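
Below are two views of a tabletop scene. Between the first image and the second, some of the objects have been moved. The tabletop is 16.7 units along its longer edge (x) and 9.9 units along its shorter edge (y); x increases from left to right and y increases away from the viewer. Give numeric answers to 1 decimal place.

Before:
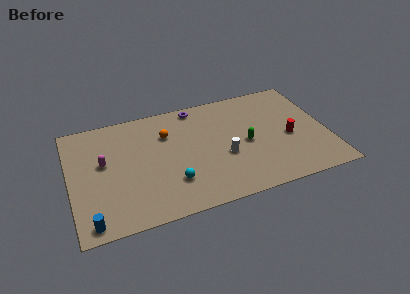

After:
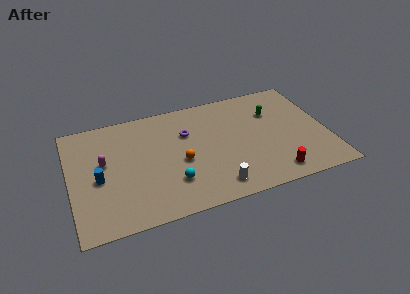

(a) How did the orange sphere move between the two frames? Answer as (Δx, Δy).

(0.7, -2.7)

The orange sphere started near (6.4, 7.0) and ended near (7.1, 4.3).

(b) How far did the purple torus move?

2.3

The purple torus was near (8.5, 8.9) before and (7.7, 6.7) after, so it travelled √(0.8² + 2.2²) ≈ 2.3 units.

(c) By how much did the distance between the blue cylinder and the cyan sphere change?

-0.7

The distance was about 5.6 in the first image and 4.9 in the second, so they moved 0.7 units closer together.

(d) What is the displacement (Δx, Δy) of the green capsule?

(2.0, 2.3)

The green capsule started near (11.4, 4.6) and ended near (13.4, 6.9).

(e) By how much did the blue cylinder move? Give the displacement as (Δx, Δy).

(0.7, 3.4)

The blue cylinder started near (1.1, 1.0) and ended near (1.8, 4.4).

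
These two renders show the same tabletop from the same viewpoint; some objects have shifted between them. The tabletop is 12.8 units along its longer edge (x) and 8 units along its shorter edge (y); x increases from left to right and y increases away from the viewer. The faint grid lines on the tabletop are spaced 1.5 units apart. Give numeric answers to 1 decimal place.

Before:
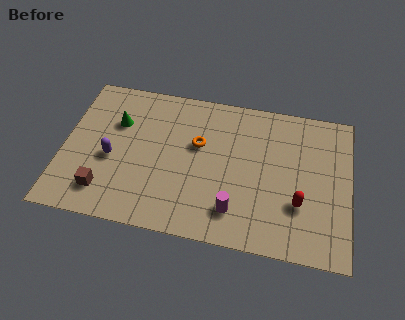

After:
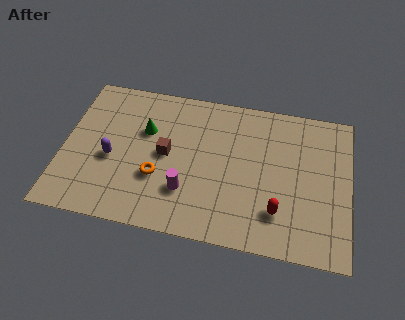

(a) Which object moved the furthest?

the brown cube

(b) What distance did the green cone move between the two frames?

1.3

The green cone was near (2.3, 5.4) before and (3.6, 5.2) after, so it travelled √(1.3² + 0.2²) ≈ 1.3 units.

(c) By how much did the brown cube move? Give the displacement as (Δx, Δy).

(2.6, 2.5)

From the two frames, the brown cube sits at roughly (2.0, 1.6) before and (4.6, 4.1) after.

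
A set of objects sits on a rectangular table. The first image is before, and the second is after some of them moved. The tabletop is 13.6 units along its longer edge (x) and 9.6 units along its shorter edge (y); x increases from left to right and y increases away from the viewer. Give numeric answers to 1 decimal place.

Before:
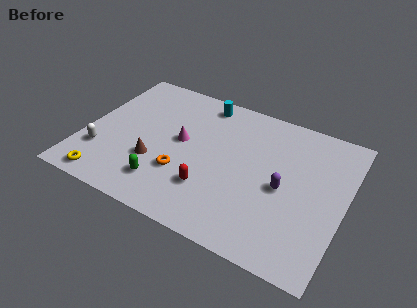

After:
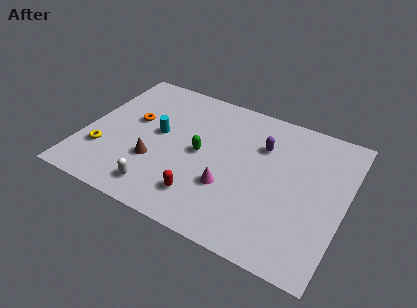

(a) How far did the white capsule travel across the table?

3.5

The white capsule was near (1.1, 2.7) before and (4.4, 1.5) after, so it travelled √(3.3² + 1.2²) ≈ 3.5 units.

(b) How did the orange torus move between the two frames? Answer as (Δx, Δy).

(-3.0, 2.5)

The orange torus started near (5.4, 3.1) and ended near (2.4, 5.6).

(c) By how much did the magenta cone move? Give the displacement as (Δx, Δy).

(2.8, -2.0)

From the two frames, the magenta cone sits at roughly (5.0, 5.2) before and (7.8, 3.2) after.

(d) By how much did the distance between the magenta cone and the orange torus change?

+3.8

They were about 2.1 units apart before and 5.9 after — 3.8 units further apart.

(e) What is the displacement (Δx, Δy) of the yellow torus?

(-0.5, 1.8)

The yellow torus started near (1.7, 1.0) and ended near (1.2, 2.8).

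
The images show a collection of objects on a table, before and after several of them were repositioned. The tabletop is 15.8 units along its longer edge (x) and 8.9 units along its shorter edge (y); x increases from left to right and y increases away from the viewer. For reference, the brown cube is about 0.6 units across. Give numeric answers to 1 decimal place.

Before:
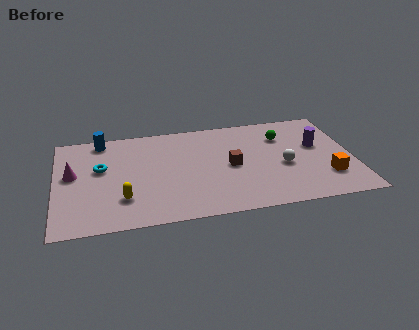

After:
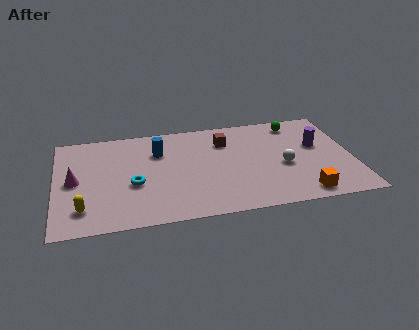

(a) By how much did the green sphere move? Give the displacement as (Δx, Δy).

(0.8, 1.1)

From the two frames, the green sphere sits at roughly (12.2, 6.5) before and (13.0, 7.6) after.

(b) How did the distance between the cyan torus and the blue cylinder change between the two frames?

+0.4

The distance was about 2.6 in the first image and 3.0 in the second, so they moved 0.4 units further apart.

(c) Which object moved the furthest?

the blue cylinder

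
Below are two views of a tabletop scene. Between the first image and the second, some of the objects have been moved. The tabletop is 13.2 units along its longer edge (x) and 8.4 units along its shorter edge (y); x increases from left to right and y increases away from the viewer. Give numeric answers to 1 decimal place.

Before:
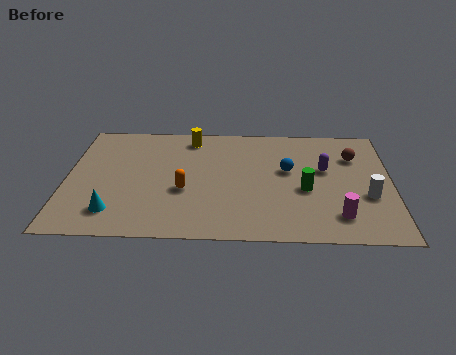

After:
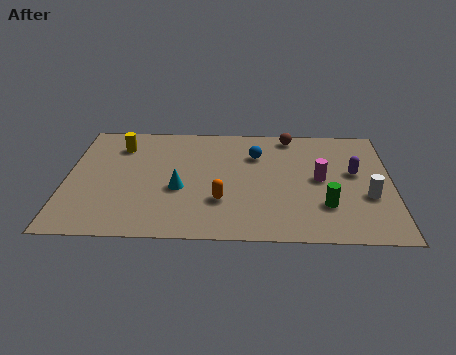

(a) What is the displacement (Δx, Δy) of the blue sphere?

(-1.3, 1.1)

The blue sphere was at about (9.0, 4.9) and moved to about (7.7, 6.0).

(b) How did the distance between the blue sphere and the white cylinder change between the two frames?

+1.7

The distance was about 3.7 in the first image and 5.4 in the second, so they moved 1.7 units further apart.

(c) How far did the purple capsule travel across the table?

1.2

The purple capsule was near (10.5, 5.0) before and (11.7, 4.8) after, so it travelled √(1.2² + 0.2²) ≈ 1.2 units.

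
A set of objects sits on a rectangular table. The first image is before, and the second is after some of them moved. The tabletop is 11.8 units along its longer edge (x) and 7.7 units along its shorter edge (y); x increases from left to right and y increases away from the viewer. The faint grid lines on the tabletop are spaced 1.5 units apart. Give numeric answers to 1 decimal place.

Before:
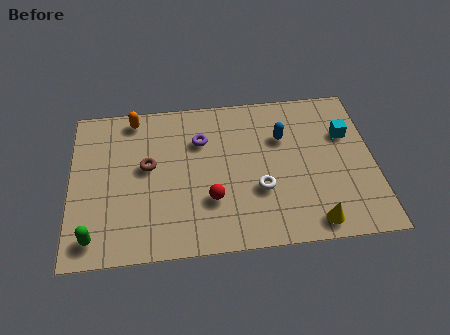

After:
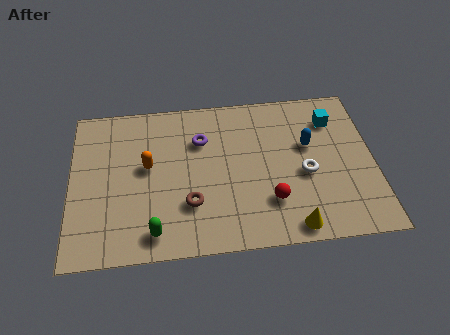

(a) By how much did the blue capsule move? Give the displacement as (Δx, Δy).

(1.0, -0.5)

The blue capsule started near (8.3, 5.2) and ended near (9.3, 4.7).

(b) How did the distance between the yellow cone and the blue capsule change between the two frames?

-0.4

The distance was about 4.4 in the first image and 4.0 in the second, so they moved 0.4 units closer together.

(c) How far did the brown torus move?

2.6

The brown torus was near (3.0, 4.3) before and (4.6, 2.3) after, so it travelled √(1.6² + 2.0²) ≈ 2.6 units.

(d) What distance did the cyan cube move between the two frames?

0.9

The cyan cube was near (10.8, 5.1) before and (10.3, 5.9) after, so it travelled √(0.5² + 0.8²) ≈ 0.9 units.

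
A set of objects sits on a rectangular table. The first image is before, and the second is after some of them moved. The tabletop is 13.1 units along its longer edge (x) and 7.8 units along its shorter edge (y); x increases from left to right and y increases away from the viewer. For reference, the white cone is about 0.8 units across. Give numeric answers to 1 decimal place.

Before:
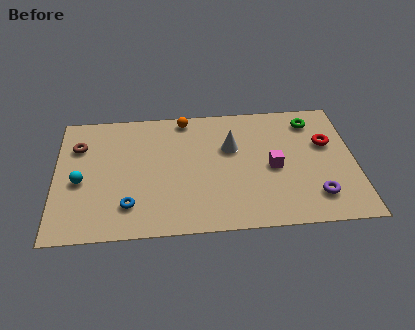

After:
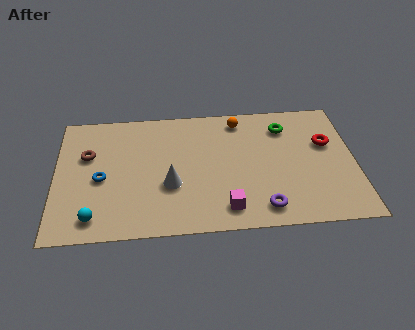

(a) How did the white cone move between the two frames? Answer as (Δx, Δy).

(-2.7, -2.1)

The white cone was at about (7.7, 5.0) and moved to about (5.0, 2.9).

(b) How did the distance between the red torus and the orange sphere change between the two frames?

-2.3

They were about 6.5 units apart before and 4.2 after — 2.3 units closer together.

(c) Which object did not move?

the red torus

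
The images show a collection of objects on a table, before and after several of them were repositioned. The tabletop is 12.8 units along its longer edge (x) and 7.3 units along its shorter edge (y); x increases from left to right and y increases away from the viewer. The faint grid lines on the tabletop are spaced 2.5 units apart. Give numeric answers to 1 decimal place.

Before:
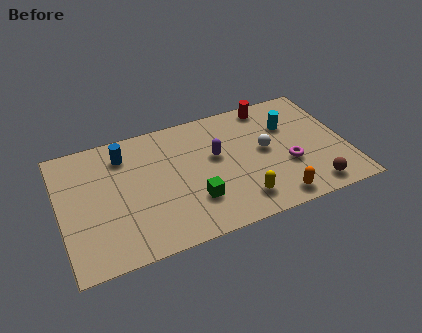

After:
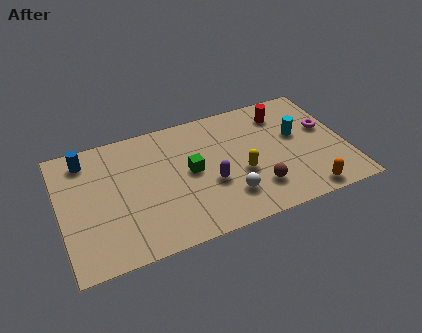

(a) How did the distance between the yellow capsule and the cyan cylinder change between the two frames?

-1.4

Before: roughly 4.4 units apart; after: 3.0. That's 1.4 units closer together.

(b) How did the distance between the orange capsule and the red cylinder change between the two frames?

-0.6

The distance was about 5.6 in the first image and 5.0 in the second, so they moved 0.6 units closer together.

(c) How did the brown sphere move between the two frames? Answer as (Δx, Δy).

(-2.4, 0.8)

From the two frames, the brown sphere sits at roughly (11.0, 1.0) before and (8.6, 1.8) after.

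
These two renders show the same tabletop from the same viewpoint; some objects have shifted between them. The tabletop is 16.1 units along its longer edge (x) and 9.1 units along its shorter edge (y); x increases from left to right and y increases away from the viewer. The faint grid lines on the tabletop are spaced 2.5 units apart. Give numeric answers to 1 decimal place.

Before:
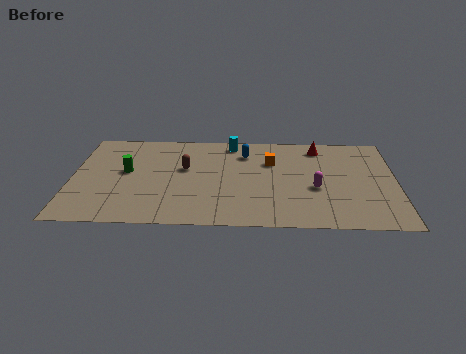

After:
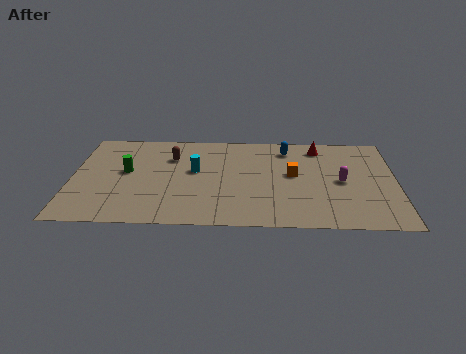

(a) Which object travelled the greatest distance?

the cyan cylinder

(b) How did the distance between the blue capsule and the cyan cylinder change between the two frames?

+3.9

The distance was about 1.2 in the first image and 5.1 in the second, so they moved 3.9 units further apart.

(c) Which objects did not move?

the green cylinder and the red cone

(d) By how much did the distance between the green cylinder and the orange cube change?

+1.0

Before: roughly 7.3 units apart; after: 8.3. That's 1.0 units further apart.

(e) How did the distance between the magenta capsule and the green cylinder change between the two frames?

+1.2

They were about 9.5 units apart before and 10.7 after — 1.2 units further apart.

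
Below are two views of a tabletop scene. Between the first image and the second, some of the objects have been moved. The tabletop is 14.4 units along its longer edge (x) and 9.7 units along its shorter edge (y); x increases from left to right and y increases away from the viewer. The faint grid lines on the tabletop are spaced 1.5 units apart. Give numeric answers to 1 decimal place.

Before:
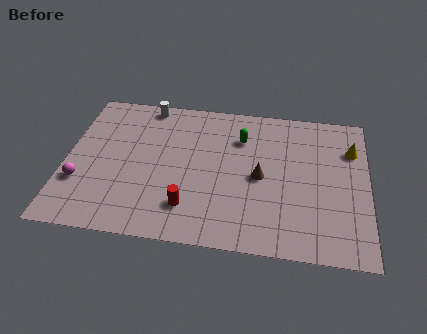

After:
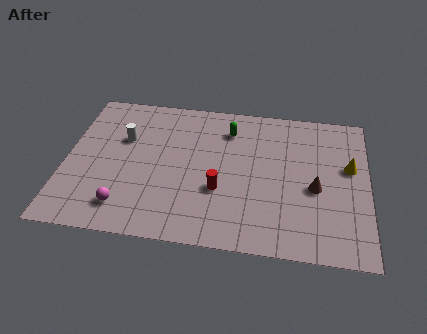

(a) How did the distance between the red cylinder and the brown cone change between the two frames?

+0.5

The distance was about 4.1 in the first image and 4.6 in the second, so they moved 0.5 units further apart.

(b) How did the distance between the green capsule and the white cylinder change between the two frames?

+0.3

They were about 4.9 units apart before and 5.2 after — 0.3 units further apart.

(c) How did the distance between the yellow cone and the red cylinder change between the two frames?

-2.5

Before: roughly 9.0 units apart; after: 6.5. That's 2.5 units closer together.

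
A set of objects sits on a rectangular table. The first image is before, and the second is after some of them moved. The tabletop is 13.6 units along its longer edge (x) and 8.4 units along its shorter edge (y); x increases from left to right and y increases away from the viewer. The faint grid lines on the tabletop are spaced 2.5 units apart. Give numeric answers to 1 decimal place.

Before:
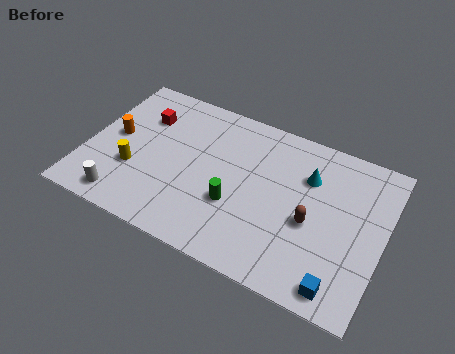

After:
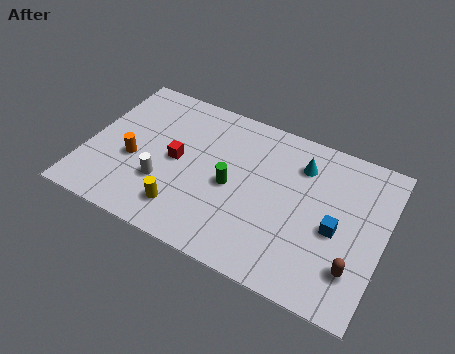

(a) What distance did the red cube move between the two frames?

2.5

The red cube was near (2.3, 6.0) before and (4.1, 4.2) after, so it travelled √(1.8² + 1.8²) ≈ 2.5 units.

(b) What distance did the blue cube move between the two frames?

2.7

The blue cube moved from about (12.0, 1.0) to (11.5, 3.7), a distance of √(0.5² + 2.7²) ≈ 2.7.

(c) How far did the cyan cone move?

0.6

From (10.0, 5.9) to (9.6, 6.4), the cyan cone covered √(0.4² + 0.5²) ≈ 0.6 units.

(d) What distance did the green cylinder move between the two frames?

0.9

The green cylinder moved from about (7.0, 3.0) to (6.7, 3.9), a distance of √(0.3² + 0.9²) ≈ 0.9.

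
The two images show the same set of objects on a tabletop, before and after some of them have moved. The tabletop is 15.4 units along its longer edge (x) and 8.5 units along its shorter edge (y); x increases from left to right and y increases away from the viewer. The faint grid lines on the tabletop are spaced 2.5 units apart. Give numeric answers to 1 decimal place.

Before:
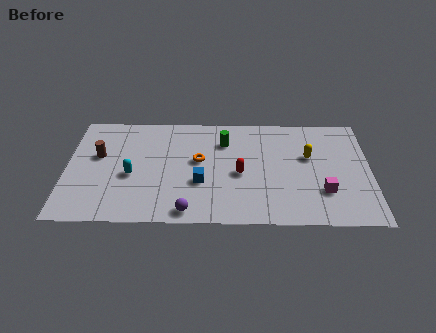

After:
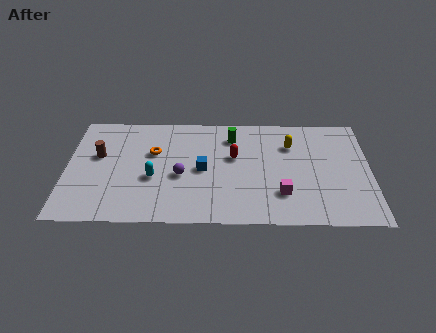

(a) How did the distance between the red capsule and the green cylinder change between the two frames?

-1.0

The distance was about 2.6 in the first image and 1.6 in the second, so they moved 1.0 units closer together.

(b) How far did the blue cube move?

1.0

The blue cube was near (6.8, 3.1) before and (6.9, 4.1) after, so it travelled √(0.1² + 1.0²) ≈ 1.0 units.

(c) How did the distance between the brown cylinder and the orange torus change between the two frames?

-2.3

The distance was about 5.1 in the first image and 2.8 in the second, so they moved 2.3 units closer together.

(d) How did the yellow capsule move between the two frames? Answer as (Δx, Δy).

(-0.9, 0.9)

The yellow capsule started near (12.3, 5.2) and ended near (11.4, 6.1).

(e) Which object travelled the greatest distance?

the purple sphere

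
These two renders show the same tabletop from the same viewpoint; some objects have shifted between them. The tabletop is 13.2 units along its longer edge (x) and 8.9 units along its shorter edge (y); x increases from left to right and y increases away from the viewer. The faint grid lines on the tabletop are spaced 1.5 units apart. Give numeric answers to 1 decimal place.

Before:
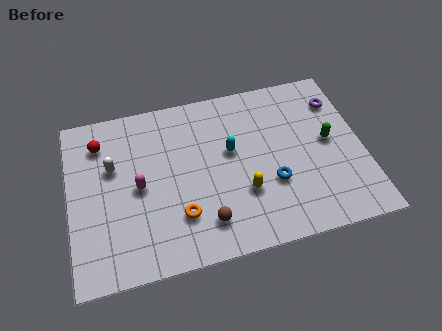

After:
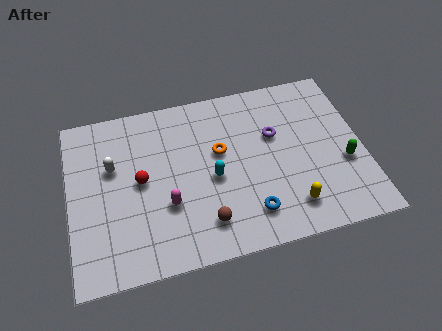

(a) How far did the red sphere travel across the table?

2.9

The red sphere moved from about (1.5, 7.0) to (3.2, 4.6), a distance of √(1.7² + 2.4²) ≈ 2.9.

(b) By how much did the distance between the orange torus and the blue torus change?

-0.6

The distance was about 4.3 in the first image and 3.7 in the second, so they moved 0.6 units closer together.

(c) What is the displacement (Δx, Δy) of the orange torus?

(2.0, 2.9)

The orange torus started near (4.8, 2.4) and ended near (6.8, 5.3).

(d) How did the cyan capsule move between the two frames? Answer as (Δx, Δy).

(-0.9, -1.2)

The cyan capsule was at about (7.3, 5.2) and moved to about (6.4, 4.0).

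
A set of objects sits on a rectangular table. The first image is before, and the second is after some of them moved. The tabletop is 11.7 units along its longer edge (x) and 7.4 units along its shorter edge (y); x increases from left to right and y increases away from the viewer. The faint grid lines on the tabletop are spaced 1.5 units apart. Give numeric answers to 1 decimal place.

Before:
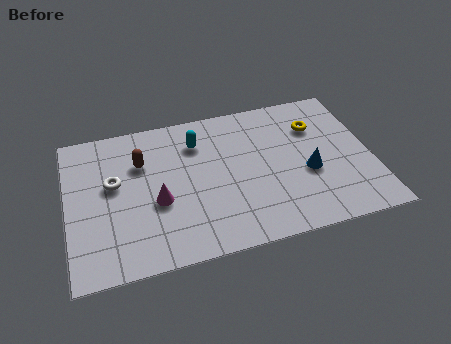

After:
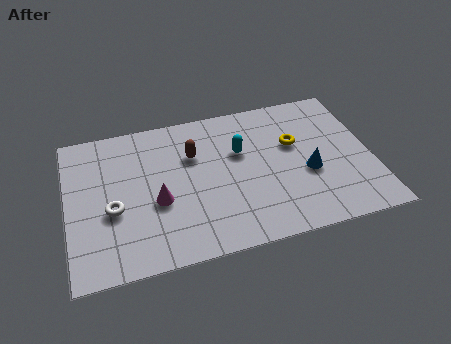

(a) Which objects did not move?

the magenta cone and the blue cone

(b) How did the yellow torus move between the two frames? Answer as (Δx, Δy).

(-0.9, -0.7)

The yellow torus started near (9.7, 5.3) and ended near (8.8, 4.6).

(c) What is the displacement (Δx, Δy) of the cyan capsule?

(1.6, -0.9)

The cyan capsule started near (5.1, 5.6) and ended near (6.7, 4.7).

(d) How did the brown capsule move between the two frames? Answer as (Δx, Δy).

(2.0, -0.1)

The brown capsule started near (2.9, 5.1) and ended near (4.9, 5.0).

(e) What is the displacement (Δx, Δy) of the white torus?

(-0.1, -1.3)

From the two frames, the white torus sits at roughly (1.8, 4.3) before and (1.7, 3.0) after.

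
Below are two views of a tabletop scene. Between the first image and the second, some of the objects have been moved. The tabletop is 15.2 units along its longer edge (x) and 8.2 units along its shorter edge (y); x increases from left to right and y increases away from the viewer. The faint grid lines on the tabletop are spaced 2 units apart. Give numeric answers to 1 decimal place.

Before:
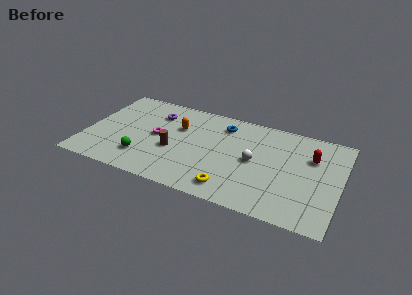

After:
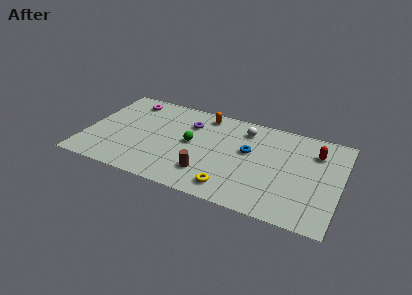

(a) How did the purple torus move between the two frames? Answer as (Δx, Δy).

(2.1, -0.2)

From the two frames, the purple torus sits at roughly (3.9, 6.2) before and (6.0, 6.0) after.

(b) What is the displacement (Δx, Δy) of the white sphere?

(-0.8, 2.5)

The white sphere started near (10.1, 4.1) and ended near (9.3, 6.6).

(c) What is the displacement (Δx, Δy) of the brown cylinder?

(2.2, -1.3)

From the two frames, the brown cylinder sits at roughly (5.3, 3.3) before and (7.5, 2.0) after.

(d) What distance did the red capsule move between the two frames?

0.5

From (13.4, 5.6) to (13.6, 6.1), the red capsule covered √(0.2² + 0.5²) ≈ 0.5 units.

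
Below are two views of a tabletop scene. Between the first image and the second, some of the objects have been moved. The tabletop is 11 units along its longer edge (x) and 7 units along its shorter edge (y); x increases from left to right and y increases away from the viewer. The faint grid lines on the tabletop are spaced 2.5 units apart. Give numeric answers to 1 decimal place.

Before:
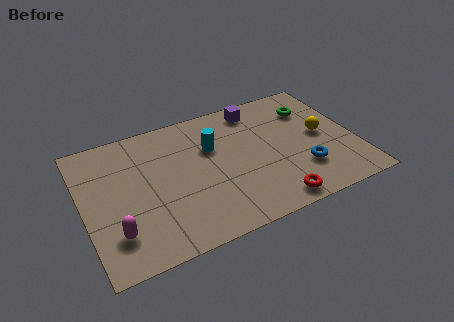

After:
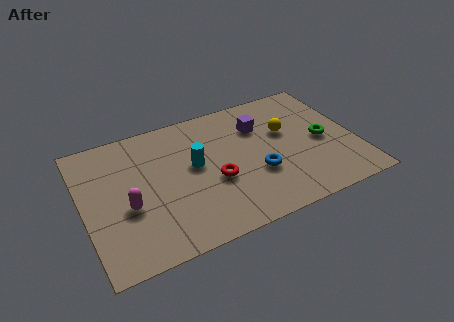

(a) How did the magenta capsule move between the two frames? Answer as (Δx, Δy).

(0.6, 1.1)

The magenta capsule started near (1.1, 1.7) and ended near (1.7, 2.8).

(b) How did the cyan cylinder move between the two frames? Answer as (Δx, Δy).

(-0.8, -0.7)

The cyan cylinder was at about (5.3, 4.6) and moved to about (4.5, 3.9).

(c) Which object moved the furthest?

the red torus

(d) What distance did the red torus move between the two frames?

2.9

From (7.3, 0.8) to (5.2, 2.8), the red torus covered √(2.1² + 2.0²) ≈ 2.9 units.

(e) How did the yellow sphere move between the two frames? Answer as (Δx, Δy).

(-1.4, 0.7)

The yellow sphere was at about (9.7, 3.6) and moved to about (8.3, 4.3).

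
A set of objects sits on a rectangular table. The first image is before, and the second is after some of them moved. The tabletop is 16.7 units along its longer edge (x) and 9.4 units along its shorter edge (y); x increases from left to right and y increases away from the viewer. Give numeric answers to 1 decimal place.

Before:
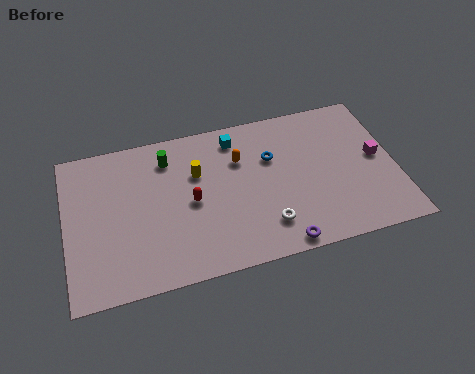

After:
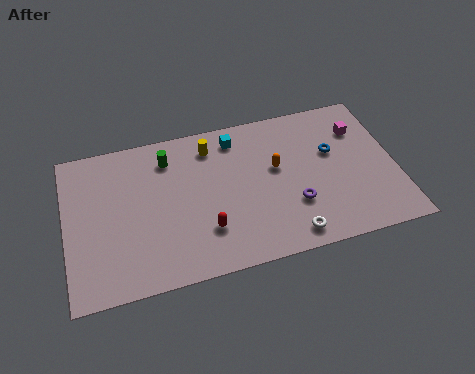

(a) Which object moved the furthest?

the blue torus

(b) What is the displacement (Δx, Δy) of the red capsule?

(0.6, -1.9)

The red capsule was at about (6.3, 4.5) and moved to about (6.9, 2.6).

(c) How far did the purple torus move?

2.4

The purple torus moved from about (10.5, 0.8) to (11.4, 3.0), a distance of √(0.9² + 2.2²) ≈ 2.4.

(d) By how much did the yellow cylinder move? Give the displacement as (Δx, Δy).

(0.8, 1.5)

The yellow cylinder was at about (6.7, 6.2) and moved to about (7.5, 7.7).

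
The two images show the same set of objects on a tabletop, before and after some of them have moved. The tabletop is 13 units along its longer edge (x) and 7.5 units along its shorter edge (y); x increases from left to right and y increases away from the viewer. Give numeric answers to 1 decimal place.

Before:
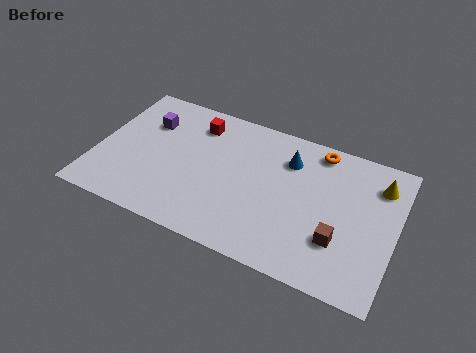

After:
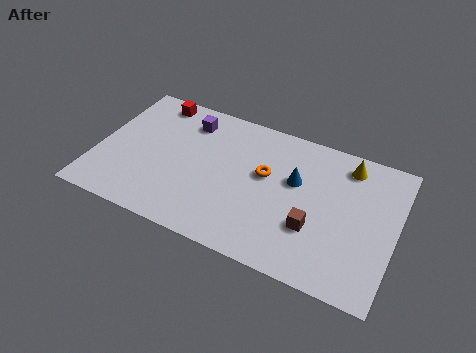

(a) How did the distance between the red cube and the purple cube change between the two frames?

-0.5

Before: roughly 2.2 units apart; after: 1.7. That's 0.5 units closer together.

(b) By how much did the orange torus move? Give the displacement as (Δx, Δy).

(-2.1, -2.2)

From the two frames, the orange torus sits at roughly (9.4, 6.6) before and (7.3, 4.4) after.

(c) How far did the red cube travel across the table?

2.1

The red cube moved from about (4.1, 6.0) to (2.1, 6.6), a distance of √(2.0² + 0.6²) ≈ 2.1.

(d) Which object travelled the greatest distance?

the orange torus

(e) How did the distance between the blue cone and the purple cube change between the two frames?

-1.1

The distance was about 6.2 in the first image and 5.1 in the second, so they moved 1.1 units closer together.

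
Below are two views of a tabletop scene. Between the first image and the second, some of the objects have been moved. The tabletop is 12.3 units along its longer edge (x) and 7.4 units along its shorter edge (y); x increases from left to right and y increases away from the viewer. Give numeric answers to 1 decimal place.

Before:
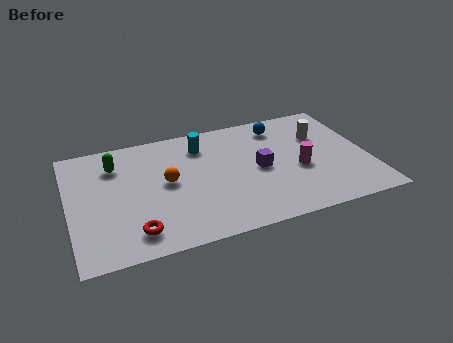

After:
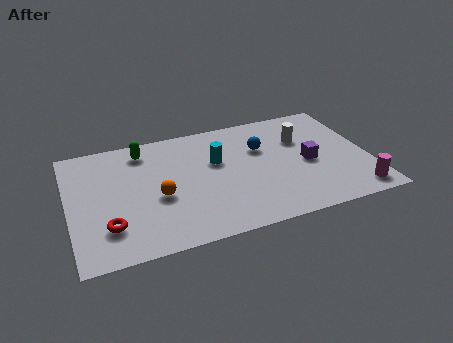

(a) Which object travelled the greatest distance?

the magenta cylinder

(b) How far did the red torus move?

1.2

The red torus moved from about (2.5, 1.3) to (1.5, 1.9), a distance of √(1.0² + 0.6²) ≈ 1.2.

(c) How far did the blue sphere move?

1.5

The blue sphere moved from about (8.9, 6.1) to (8.0, 4.9), a distance of √(0.9² + 1.2²) ≈ 1.5.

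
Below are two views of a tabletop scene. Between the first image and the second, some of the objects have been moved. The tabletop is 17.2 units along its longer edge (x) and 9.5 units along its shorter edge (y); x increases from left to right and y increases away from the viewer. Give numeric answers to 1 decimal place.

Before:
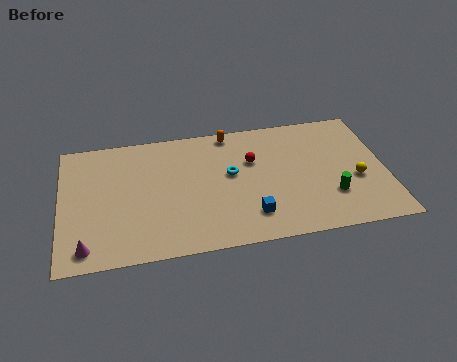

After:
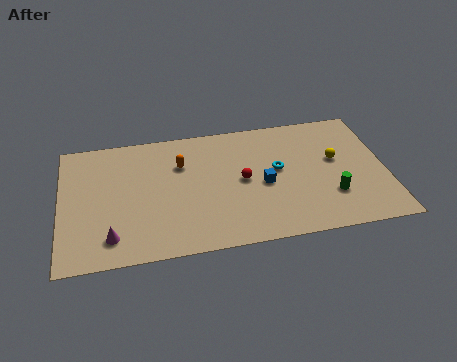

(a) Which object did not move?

the green cylinder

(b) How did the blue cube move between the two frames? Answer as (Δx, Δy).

(0.8, 2.2)

From the two frames, the blue cube sits at roughly (9.9, 2.1) before and (10.7, 4.3) after.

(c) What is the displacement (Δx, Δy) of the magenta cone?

(1.3, 0.5)

The magenta cone started near (1.3, 1.3) and ended near (2.6, 1.8).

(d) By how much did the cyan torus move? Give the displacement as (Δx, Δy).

(2.5, -0.1)

The cyan torus started near (9.0, 5.4) and ended near (11.5, 5.3).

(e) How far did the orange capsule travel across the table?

3.4

From (9.1, 8.6) to (6.4, 6.6), the orange capsule covered √(2.7² + 2.0²) ≈ 3.4 units.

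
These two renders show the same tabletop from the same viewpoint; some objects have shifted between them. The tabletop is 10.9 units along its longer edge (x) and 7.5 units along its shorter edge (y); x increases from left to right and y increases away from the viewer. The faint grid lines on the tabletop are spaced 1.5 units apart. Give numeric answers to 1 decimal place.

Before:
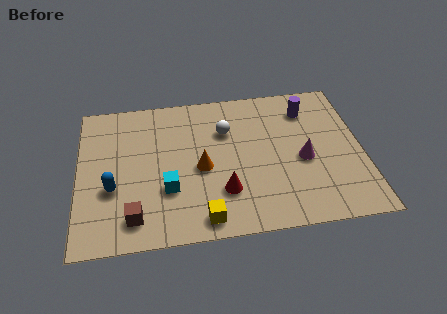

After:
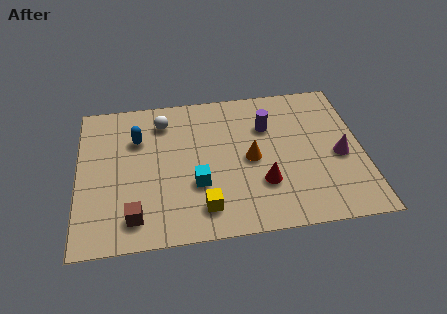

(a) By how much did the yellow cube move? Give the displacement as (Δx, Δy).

(0.0, 0.5)

The yellow cube started near (4.7, 0.9) and ended near (4.7, 1.4).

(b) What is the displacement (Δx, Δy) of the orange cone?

(1.9, 0.2)

The orange cone started near (4.7, 3.4) and ended near (6.6, 3.6).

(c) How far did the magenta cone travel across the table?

1.4

The magenta cone was near (8.6, 3.3) before and (10.0, 3.3) after, so it travelled √(1.4² + 0.0²) ≈ 1.4 units.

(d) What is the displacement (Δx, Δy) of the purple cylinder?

(-1.6, -0.7)

From the two frames, the purple cylinder sits at roughly (8.9, 5.9) before and (7.3, 5.2) after.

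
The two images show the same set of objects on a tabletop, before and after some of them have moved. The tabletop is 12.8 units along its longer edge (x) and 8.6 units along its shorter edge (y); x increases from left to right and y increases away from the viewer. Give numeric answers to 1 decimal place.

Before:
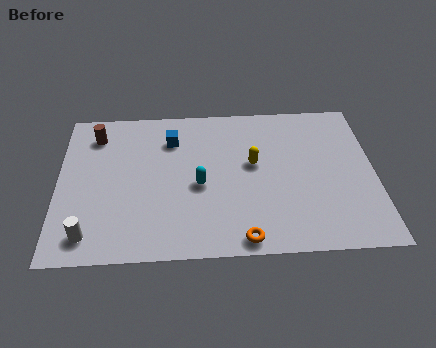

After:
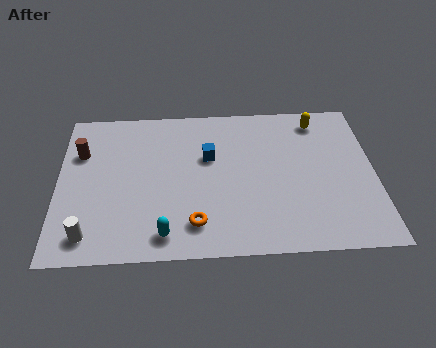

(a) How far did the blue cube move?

1.9

The blue cube was near (4.6, 6.5) before and (6.1, 5.4) after, so it travelled √(1.5² + 1.1²) ≈ 1.9 units.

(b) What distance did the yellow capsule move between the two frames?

3.6

The yellow capsule was near (7.9, 4.9) before and (10.6, 7.3) after, so it travelled √(2.7² + 2.4²) ≈ 3.6 units.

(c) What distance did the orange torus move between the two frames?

2.1

The orange torus was near (7.4, 0.8) before and (5.5, 1.7) after, so it travelled √(1.9² + 0.9²) ≈ 2.1 units.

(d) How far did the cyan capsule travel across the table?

3.0

The cyan capsule moved from about (5.7, 3.8) to (4.3, 1.2), a distance of √(1.4² + 2.6²) ≈ 3.0.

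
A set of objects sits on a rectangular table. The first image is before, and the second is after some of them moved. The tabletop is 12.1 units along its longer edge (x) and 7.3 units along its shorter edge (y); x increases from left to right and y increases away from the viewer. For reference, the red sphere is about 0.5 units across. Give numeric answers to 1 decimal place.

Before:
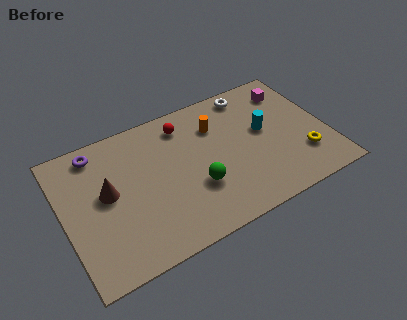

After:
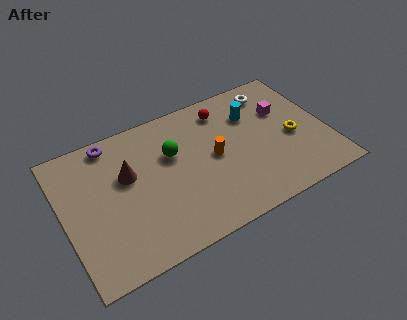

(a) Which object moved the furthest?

the green sphere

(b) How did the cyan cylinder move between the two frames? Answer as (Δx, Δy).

(-0.4, 1.1)

From the two frames, the cyan cylinder sits at roughly (9.3, 4.1) before and (8.9, 5.2) after.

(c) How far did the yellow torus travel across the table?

1.2

The yellow torus moved from about (10.8, 2.0) to (10.5, 3.2), a distance of √(0.3² + 1.2²) ≈ 1.2.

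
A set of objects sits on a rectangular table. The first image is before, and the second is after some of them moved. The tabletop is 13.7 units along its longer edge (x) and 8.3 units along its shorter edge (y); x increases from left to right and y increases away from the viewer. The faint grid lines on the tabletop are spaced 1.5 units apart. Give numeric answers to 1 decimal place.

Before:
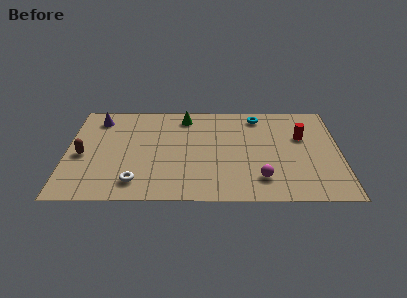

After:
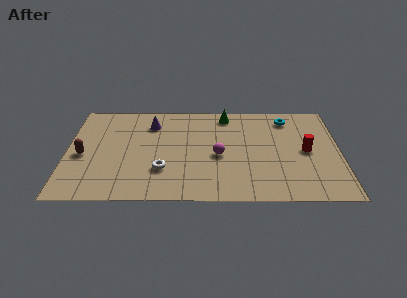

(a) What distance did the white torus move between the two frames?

1.6

From (3.5, 1.5) to (4.8, 2.5), the white torus covered √(1.3² + 1.0²) ≈ 1.6 units.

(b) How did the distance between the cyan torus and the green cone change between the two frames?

-0.6

The distance was about 3.7 in the first image and 3.1 in the second, so they moved 0.6 units closer together.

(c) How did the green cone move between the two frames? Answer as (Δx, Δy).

(2.1, 0.2)

From the two frames, the green cone sits at roughly (5.9, 7.0) before and (8.0, 7.2) after.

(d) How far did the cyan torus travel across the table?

1.5

The cyan torus moved from about (9.6, 7.1) to (11.1, 6.9), a distance of √(1.5² + 0.2²) ≈ 1.5.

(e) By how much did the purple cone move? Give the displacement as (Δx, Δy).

(2.7, -0.4)

From the two frames, the purple cone sits at roughly (1.5, 6.8) before and (4.2, 6.4) after.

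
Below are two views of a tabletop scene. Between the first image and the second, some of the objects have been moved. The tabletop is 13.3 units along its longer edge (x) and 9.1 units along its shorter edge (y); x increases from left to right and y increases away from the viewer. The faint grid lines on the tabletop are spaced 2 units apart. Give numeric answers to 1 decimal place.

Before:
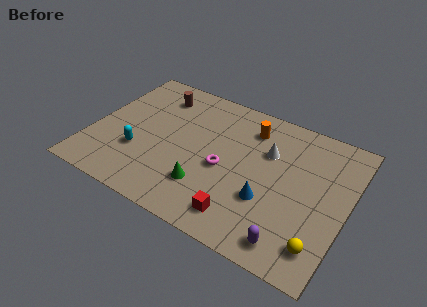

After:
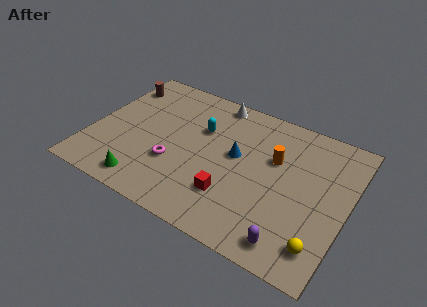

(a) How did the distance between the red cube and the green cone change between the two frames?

+2.3

They were about 2.2 units apart before and 4.5 after — 2.3 units further apart.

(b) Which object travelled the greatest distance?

the cyan capsule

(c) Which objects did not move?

the yellow sphere and the purple capsule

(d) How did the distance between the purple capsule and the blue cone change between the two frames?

+2.8

They were about 2.4 units apart before and 5.2 after — 2.8 units further apart.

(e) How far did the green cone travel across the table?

3.2

The green cone was near (6.3, 2.4) before and (3.3, 1.2) after, so it travelled √(3.0² + 1.2²) ≈ 3.2 units.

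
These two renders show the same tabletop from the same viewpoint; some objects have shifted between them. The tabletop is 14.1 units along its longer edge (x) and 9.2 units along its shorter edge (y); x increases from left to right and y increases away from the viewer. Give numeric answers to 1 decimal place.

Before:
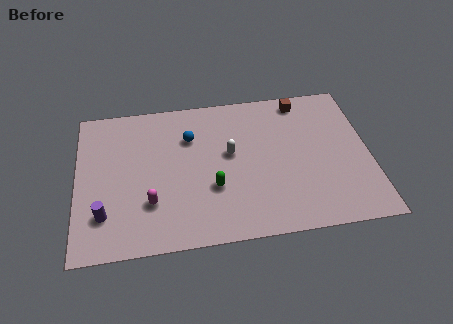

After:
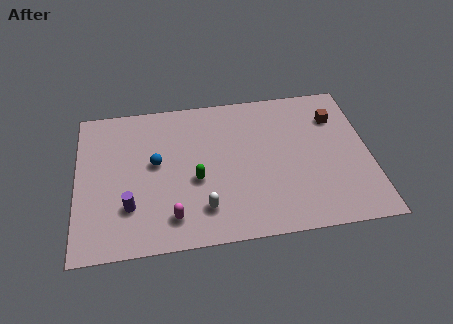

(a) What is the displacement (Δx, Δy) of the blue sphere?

(-1.7, -1.4)

From the two frames, the blue sphere sits at roughly (5.5, 6.5) before and (3.8, 5.1) after.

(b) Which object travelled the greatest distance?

the white capsule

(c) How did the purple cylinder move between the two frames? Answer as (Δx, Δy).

(1.2, 0.3)

The purple cylinder started near (1.3, 2.3) and ended near (2.5, 2.6).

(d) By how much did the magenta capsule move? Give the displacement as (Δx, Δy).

(1.0, -1.0)

The magenta capsule started near (3.5, 2.7) and ended near (4.5, 1.7).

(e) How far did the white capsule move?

3.5

From (7.4, 5.2) to (6.0, 2.0), the white capsule covered √(1.4² + 3.2²) ≈ 3.5 units.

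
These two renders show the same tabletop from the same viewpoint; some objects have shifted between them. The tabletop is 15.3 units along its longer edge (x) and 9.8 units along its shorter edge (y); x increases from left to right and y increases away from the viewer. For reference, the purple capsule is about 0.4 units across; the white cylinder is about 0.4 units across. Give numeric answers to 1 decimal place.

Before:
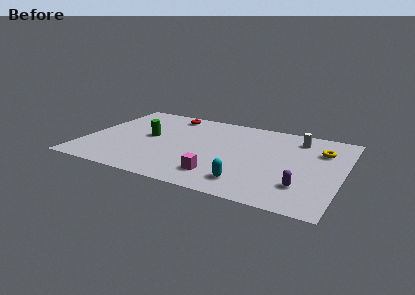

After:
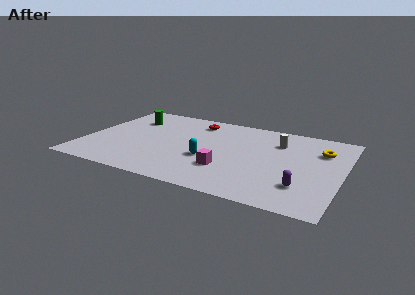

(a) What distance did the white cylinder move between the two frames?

1.4

The white cylinder was near (12.4, 8.0) before and (11.3, 7.2) after, so it travelled √(1.1² + 0.8²) ≈ 1.4 units.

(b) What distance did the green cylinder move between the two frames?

2.4

The green cylinder was near (3.7, 5.2) before and (2.3, 7.2) after, so it travelled √(1.4² + 2.0²) ≈ 2.4 units.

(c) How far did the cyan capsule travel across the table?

3.2

From (10.1, 1.8) to (7.5, 3.7), the cyan capsule covered √(2.6² + 1.9²) ≈ 3.2 units.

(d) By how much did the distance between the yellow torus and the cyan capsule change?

+0.8

Before: roughly 6.4 units apart; after: 7.2. That's 0.8 units further apart.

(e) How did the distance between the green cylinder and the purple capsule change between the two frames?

+2.0

The distance was about 9.9 in the first image and 11.9 in the second, so they moved 2.0 units further apart.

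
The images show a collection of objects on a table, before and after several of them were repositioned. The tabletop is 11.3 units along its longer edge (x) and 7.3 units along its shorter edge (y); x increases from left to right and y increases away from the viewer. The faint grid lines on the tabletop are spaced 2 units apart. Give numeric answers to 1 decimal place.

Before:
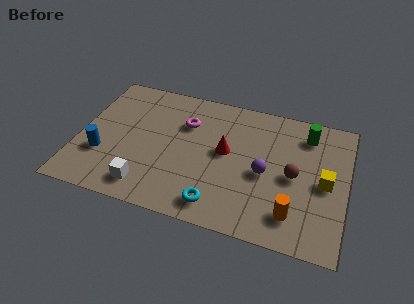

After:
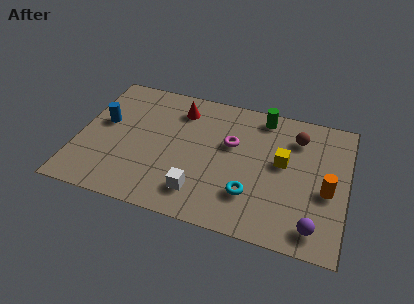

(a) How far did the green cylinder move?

2.0

The green cylinder moved from about (9.5, 5.9) to (7.6, 6.4), a distance of √(1.9² + 0.5²) ≈ 2.0.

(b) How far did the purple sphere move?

3.1

The purple sphere moved from about (7.9, 3.3) to (10.1, 1.1), a distance of √(2.2² + 2.2²) ≈ 3.1.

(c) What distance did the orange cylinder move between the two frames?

2.1

The orange cylinder moved from about (9.2, 1.5) to (10.5, 3.1), a distance of √(1.3² + 1.6²) ≈ 2.1.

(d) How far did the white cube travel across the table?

2.2

The white cube moved from about (3.1, 1.2) to (5.3, 1.5), a distance of √(2.2² + 0.3²) ≈ 2.2.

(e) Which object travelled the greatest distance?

the purple sphere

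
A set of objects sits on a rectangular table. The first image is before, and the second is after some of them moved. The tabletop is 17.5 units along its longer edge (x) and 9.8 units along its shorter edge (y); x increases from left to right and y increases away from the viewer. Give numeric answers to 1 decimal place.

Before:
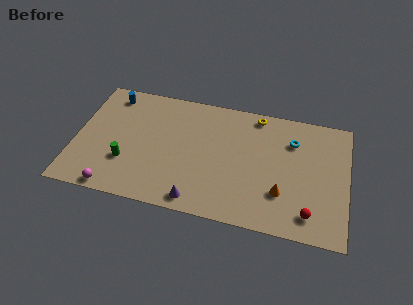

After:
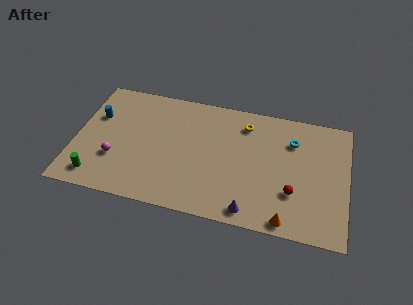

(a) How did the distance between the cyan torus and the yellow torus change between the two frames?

+0.3

The distance was about 2.9 in the first image and 3.2 in the second, so they moved 0.3 units further apart.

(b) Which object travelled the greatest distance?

the purple cone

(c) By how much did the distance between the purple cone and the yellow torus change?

-1.6

They were about 8.4 units apart before and 6.8 after — 1.6 units closer together.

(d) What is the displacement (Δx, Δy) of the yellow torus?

(-0.7, -0.9)

The yellow torus started near (11.5, 8.8) and ended near (10.8, 7.9).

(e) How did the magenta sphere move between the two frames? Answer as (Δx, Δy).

(-0.1, 2.4)

The magenta sphere started near (2.8, 0.8) and ended near (2.7, 3.2).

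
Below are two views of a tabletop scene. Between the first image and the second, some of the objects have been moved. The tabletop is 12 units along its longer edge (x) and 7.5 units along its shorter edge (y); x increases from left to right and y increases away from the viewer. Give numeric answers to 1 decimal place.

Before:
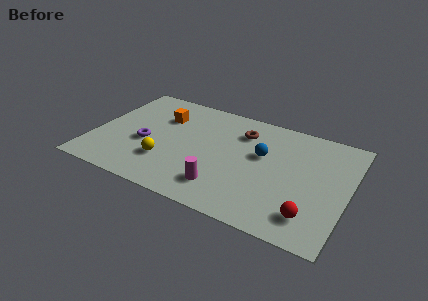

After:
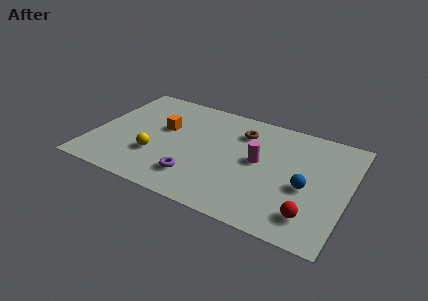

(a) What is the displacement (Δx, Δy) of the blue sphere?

(2.2, -1.3)

From the two frames, the blue sphere sits at roughly (7.9, 4.5) before and (10.1, 3.2) after.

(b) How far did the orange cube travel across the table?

0.8

The orange cube moved from about (3.0, 5.3) to (3.2, 4.5), a distance of √(0.2² + 0.8²) ≈ 0.8.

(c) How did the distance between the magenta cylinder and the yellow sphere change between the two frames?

+2.1

The distance was about 2.9 in the first image and 5.0 in the second, so they moved 2.1 units further apart.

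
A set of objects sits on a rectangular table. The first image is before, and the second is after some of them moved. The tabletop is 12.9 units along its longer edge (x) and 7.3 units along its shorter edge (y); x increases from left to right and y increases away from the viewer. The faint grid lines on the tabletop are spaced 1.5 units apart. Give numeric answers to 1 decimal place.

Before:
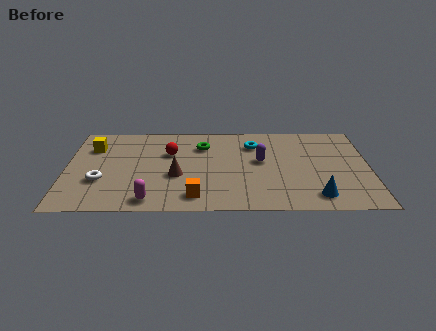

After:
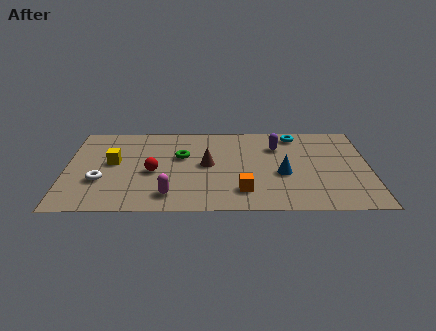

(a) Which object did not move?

the white torus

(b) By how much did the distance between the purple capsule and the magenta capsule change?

+0.4

Before: roughly 5.7 units apart; after: 6.1. That's 0.4 units further apart.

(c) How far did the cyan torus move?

2.0

The cyan torus was near (8.0, 5.5) before and (9.8, 6.3) after, so it travelled √(1.8² + 0.8²) ≈ 2.0 units.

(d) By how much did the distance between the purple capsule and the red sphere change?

+1.7

They were about 4.0 units apart before and 5.7 after — 1.7 units further apart.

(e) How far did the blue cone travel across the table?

2.3

From (10.6, 1.2) to (9.2, 3.0), the blue cone covered √(1.4² + 1.8²) ≈ 2.3 units.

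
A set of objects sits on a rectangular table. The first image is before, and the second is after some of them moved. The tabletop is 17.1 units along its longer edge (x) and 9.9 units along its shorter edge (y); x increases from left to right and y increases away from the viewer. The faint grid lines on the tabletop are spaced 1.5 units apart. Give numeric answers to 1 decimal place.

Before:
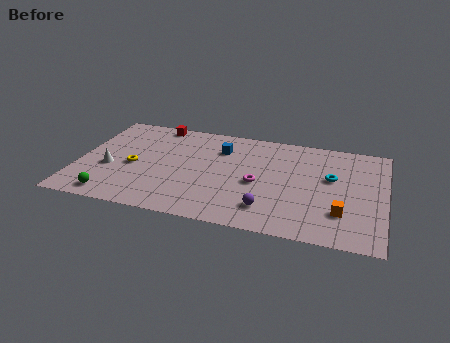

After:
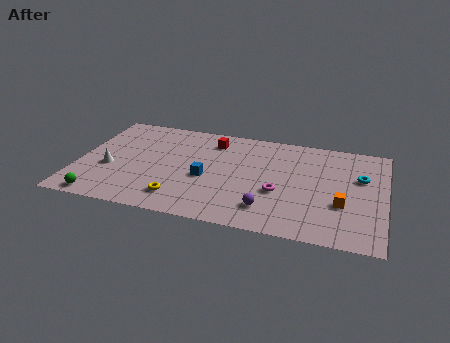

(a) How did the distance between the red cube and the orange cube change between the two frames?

-3.8

The distance was about 12.5 in the first image and 8.7 in the second, so they moved 3.8 units closer together.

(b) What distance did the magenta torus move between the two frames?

1.3

The magenta torus was near (10.1, 4.4) before and (11.3, 3.8) after, so it travelled √(1.2² + 0.6²) ≈ 1.3 units.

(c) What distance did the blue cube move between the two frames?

3.2

From (7.8, 7.3) to (7.2, 4.2), the blue cube covered √(0.6² + 3.1²) ≈ 3.2 units.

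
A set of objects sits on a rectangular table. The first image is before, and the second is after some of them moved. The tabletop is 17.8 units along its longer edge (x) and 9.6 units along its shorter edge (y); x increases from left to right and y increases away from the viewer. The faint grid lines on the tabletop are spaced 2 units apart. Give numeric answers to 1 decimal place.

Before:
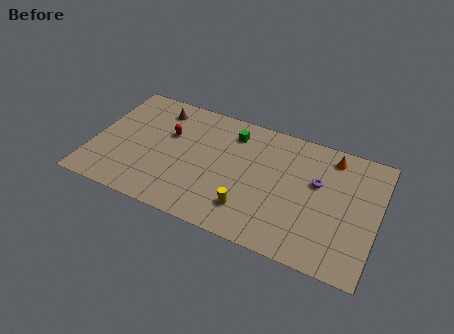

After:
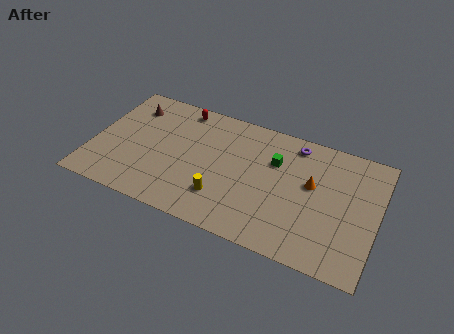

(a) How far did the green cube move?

3.0

The green cube moved from about (8.5, 7.7) to (11.3, 6.5), a distance of √(2.8² + 1.2²) ≈ 3.0.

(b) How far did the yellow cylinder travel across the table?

1.7

From (10.1, 2.2) to (8.4, 2.5), the yellow cylinder covered √(1.7² + 0.3²) ≈ 1.7 units.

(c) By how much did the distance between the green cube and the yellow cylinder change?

-0.8

Before: roughly 5.7 units apart; after: 4.9. That's 0.8 units closer together.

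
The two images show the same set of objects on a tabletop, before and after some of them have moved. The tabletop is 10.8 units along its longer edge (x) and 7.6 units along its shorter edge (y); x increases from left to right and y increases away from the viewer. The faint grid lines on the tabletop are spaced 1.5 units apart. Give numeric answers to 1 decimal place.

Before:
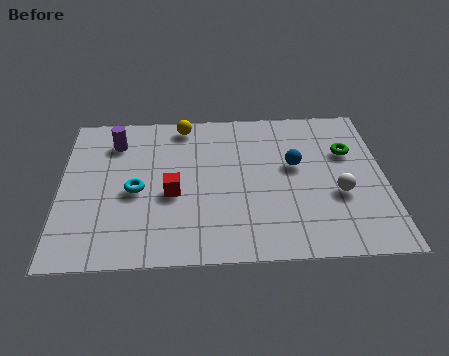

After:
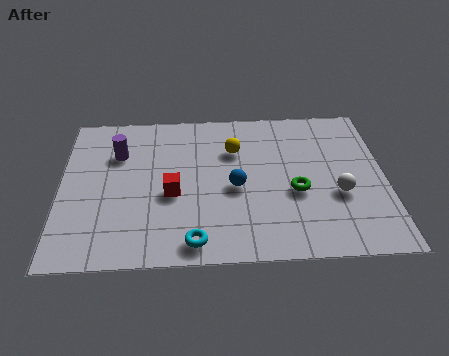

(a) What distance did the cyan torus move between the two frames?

3.1

The cyan torus was near (2.5, 3.4) before and (4.4, 0.9) after, so it travelled √(1.9² + 2.5²) ≈ 3.1 units.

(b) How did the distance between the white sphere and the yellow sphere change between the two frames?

-2.2

Before: roughly 6.4 units apart; after: 4.2. That's 2.2 units closer together.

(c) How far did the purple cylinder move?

0.6

The purple cylinder moved from about (1.8, 5.9) to (1.9, 5.3), a distance of √(0.1² + 0.6²) ≈ 0.6.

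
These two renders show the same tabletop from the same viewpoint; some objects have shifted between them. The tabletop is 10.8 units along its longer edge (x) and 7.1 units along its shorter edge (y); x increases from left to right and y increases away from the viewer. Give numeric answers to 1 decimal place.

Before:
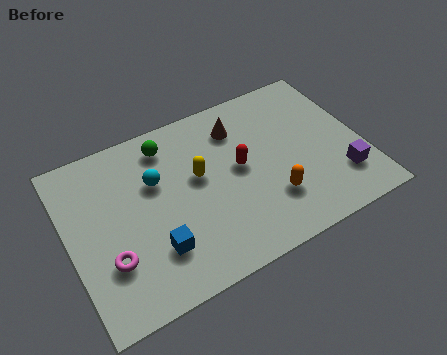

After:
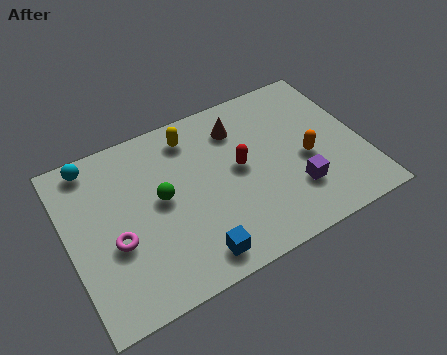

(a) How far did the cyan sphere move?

2.7

The cyan sphere was near (3.3, 4.6) before and (1.2, 6.3) after, so it travelled √(2.1² + 1.7²) ≈ 2.7 units.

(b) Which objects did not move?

the red capsule and the brown cone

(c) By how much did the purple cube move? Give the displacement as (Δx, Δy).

(-1.7, 0.2)

From the two frames, the purple cube sits at roughly (9.8, 1.8) before and (8.1, 2.0) after.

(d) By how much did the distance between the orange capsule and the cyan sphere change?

+3.5

The distance was about 4.7 in the first image and 8.2 in the second, so they moved 3.5 units further apart.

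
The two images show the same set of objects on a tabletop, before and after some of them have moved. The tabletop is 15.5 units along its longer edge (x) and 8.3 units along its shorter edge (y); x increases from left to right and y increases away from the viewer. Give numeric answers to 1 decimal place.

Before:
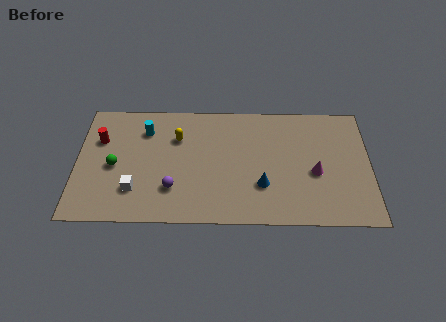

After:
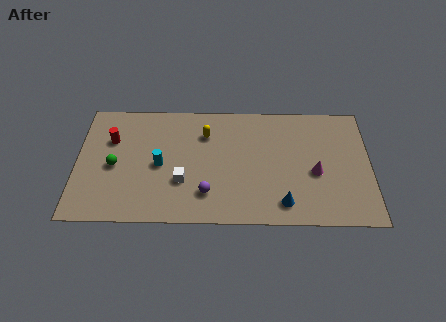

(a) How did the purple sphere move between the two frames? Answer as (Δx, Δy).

(1.8, -0.3)

The purple sphere started near (5.1, 2.3) and ended near (6.9, 2.0).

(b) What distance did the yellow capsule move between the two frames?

1.5

The yellow capsule moved from about (5.3, 5.8) to (6.8, 6.1), a distance of √(1.5² + 0.3²) ≈ 1.5.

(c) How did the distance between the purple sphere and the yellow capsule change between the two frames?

+0.6

They were about 3.5 units apart before and 4.1 after — 0.6 units further apart.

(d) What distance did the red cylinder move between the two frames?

0.6

The red cylinder was near (1.2, 5.6) before and (1.8, 5.6) after, so it travelled √(0.6² + 0.0²) ≈ 0.6 units.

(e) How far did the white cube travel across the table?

2.6

The white cube moved from about (3.1, 2.2) to (5.6, 2.8), a distance of √(2.5² + 0.6²) ≈ 2.6.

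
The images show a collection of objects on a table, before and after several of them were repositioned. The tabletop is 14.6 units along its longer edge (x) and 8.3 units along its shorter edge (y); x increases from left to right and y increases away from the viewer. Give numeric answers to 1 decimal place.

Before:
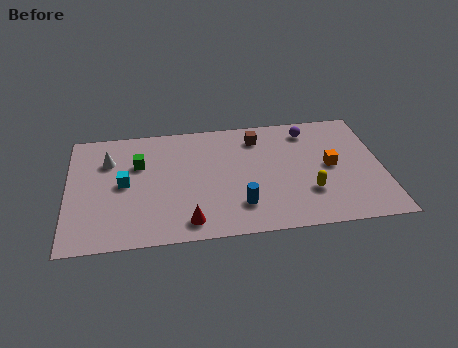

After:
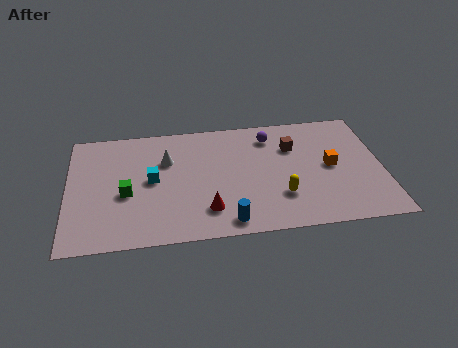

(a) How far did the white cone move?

2.7

The white cone moved from about (1.9, 5.9) to (4.6, 5.6), a distance of √(2.7² + 0.3²) ≈ 2.7.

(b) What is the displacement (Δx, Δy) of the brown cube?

(1.6, -0.9)

From the two frames, the brown cube sits at roughly (8.9, 6.7) before and (10.5, 5.8) after.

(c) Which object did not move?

the orange cube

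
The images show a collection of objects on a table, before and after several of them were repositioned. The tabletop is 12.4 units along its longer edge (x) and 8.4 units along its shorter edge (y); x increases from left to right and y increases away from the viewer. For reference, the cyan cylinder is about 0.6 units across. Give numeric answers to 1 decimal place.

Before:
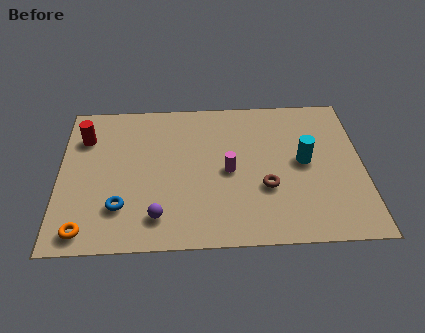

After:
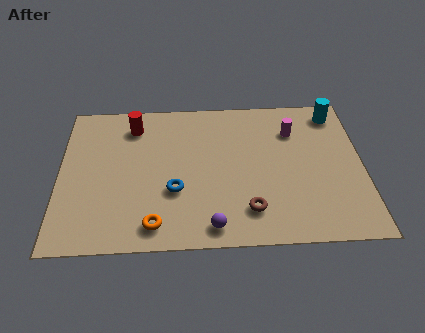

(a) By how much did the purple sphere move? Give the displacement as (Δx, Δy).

(2.2, -0.6)

The purple sphere started near (4.0, 1.6) and ended near (6.2, 1.0).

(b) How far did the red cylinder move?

2.1

From (1.0, 6.2) to (3.0, 6.8), the red cylinder covered √(2.0² + 0.6²) ≈ 2.1 units.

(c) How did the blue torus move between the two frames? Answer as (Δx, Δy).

(2.2, 0.8)

The blue torus started near (2.5, 2.2) and ended near (4.7, 3.0).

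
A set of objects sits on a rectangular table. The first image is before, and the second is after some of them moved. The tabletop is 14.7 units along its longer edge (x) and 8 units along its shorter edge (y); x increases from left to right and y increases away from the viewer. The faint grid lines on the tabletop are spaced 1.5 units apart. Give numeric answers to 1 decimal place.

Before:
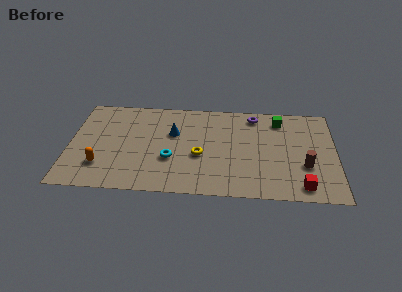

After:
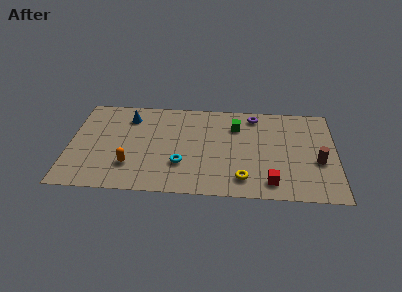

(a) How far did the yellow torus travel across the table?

3.0

From (7.2, 3.3) to (9.6, 1.5), the yellow torus covered √(2.4² + 1.8²) ≈ 3.0 units.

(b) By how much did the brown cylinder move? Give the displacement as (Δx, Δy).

(0.7, 0.4)

The brown cylinder started near (13.0, 2.8) and ended near (13.7, 3.2).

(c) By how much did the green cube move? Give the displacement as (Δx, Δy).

(-2.4, -0.7)

From the two frames, the green cube sits at roughly (11.6, 6.6) before and (9.2, 5.9) after.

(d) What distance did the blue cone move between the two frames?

2.8

The blue cone was near (5.7, 5.1) before and (3.2, 6.3) after, so it travelled √(2.5² + 1.2²) ≈ 2.8 units.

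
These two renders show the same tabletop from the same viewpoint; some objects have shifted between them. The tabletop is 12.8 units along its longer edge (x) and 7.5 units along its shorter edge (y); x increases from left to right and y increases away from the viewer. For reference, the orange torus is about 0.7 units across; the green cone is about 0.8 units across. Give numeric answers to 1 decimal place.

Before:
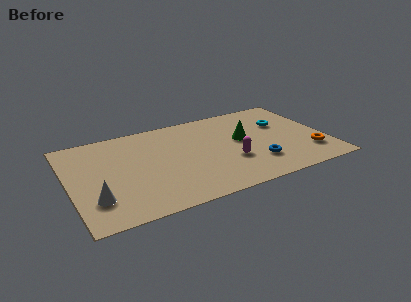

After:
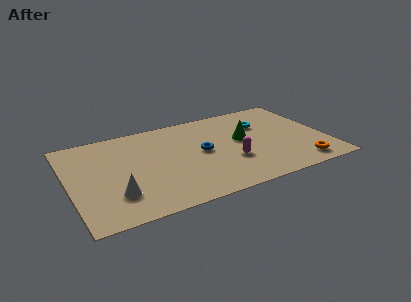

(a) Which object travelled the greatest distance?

the blue torus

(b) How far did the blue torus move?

3.1

The blue torus moved from about (9.1, 2.0) to (6.6, 3.9), a distance of √(2.5² + 1.9²) ≈ 3.1.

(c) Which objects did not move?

the magenta capsule and the green cone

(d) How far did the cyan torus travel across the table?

1.0

From (10.8, 4.9) to (9.8, 5.2), the cyan torus covered √(1.0² + 0.3²) ≈ 1.0 units.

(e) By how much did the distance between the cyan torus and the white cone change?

-1.8

They were about 10.1 units apart before and 8.3 after — 1.8 units closer together.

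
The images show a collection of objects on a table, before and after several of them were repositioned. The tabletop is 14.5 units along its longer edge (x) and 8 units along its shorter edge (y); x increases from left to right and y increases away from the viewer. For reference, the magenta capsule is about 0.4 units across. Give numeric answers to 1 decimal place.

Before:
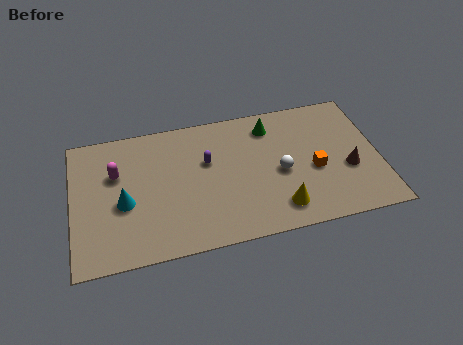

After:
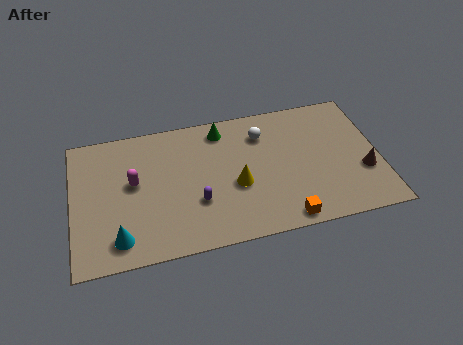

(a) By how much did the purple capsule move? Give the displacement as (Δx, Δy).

(-0.6, -2.3)

The purple capsule was at about (6.4, 5.0) and moved to about (5.8, 2.7).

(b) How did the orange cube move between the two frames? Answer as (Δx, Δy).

(-1.6, -2.6)

The orange cube was at about (11.4, 3.4) and moved to about (9.8, 0.8).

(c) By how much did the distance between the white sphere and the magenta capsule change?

-1.5

The distance was about 7.9 in the first image and 6.4 in the second, so they moved 1.5 units closer together.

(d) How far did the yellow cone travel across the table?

2.6

The yellow cone was near (9.6, 1.5) before and (7.7, 3.3) after, so it travelled √(1.9² + 1.8²) ≈ 2.6 units.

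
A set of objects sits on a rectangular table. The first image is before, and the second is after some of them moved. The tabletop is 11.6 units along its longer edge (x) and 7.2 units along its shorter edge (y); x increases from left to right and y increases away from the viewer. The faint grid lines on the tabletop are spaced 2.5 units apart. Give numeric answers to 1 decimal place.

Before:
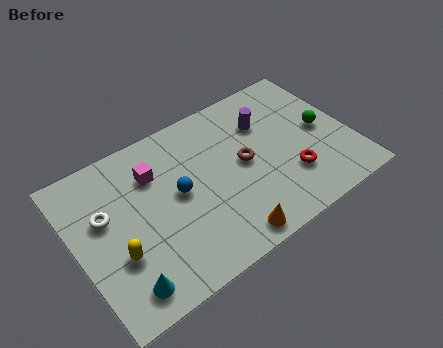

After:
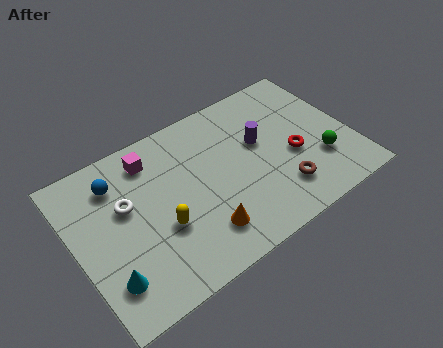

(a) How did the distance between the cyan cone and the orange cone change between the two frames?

-0.4

The distance was about 4.3 in the first image and 3.9 in the second, so they moved 0.4 units closer together.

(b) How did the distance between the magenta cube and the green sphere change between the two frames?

+0.4

The distance was about 7.2 in the first image and 7.6 in the second, so they moved 0.4 units further apart.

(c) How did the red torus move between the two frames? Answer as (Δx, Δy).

(0.3, 0.9)

From the two frames, the red torus sits at roughly (8.8, 2.1) before and (9.1, 3.0) after.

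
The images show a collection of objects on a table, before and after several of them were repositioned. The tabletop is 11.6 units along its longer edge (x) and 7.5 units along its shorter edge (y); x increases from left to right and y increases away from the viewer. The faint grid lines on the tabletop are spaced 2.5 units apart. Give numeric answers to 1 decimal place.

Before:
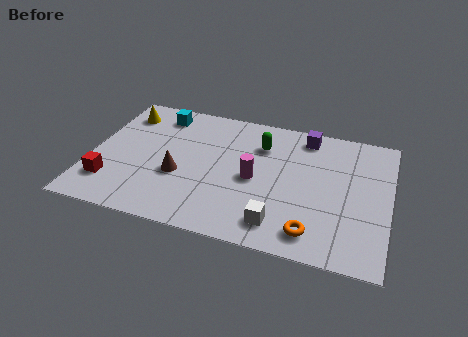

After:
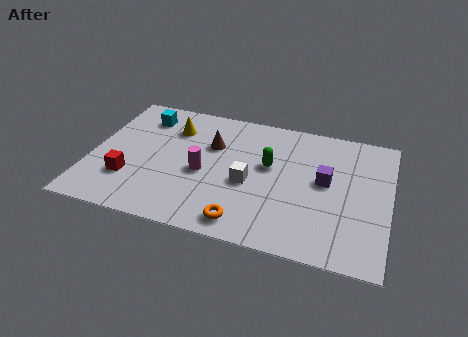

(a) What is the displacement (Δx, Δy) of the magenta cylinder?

(-2.0, -0.2)

The magenta cylinder was at about (6.4, 3.5) and moved to about (4.4, 3.3).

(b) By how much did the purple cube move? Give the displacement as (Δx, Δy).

(0.9, -2.4)

The purple cube started near (8.2, 6.5) and ended near (9.1, 4.1).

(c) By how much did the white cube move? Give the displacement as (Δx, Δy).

(-1.3, 1.9)

The white cube was at about (7.5, 1.3) and moved to about (6.2, 3.2).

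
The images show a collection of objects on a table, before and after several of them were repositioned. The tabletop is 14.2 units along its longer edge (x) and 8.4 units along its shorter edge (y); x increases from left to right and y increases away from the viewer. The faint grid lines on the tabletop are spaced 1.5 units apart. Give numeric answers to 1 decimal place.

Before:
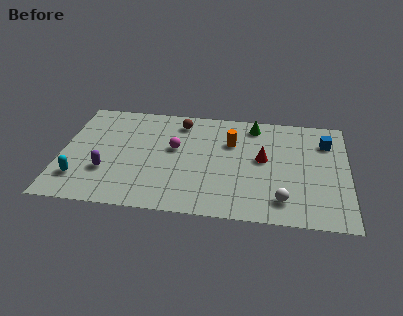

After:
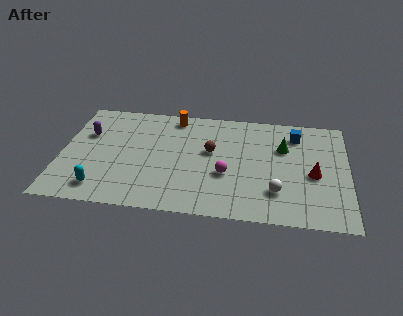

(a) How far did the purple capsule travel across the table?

3.0

The purple capsule was near (2.3, 2.7) before and (1.2, 5.5) after, so it travelled √(1.1² + 2.8²) ≈ 3.0 units.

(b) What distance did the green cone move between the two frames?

2.2

The green cone moved from about (9.5, 7.2) to (11.0, 5.6), a distance of √(1.5² + 1.6²) ≈ 2.2.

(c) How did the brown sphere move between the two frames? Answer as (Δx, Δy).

(1.6, -2.1)

The brown sphere was at about (5.8, 7.0) and moved to about (7.4, 4.9).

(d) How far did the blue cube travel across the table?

1.6

The blue cube was near (13.1, 6.3) before and (11.6, 6.7) after, so it travelled √(1.5² + 0.4²) ≈ 1.6 units.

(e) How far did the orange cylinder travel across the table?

3.4

The orange cylinder moved from about (8.4, 5.7) to (5.5, 7.4), a distance of √(2.9² + 1.7²) ≈ 3.4.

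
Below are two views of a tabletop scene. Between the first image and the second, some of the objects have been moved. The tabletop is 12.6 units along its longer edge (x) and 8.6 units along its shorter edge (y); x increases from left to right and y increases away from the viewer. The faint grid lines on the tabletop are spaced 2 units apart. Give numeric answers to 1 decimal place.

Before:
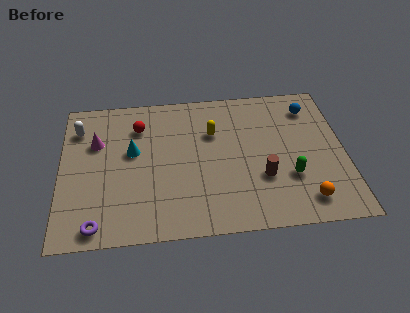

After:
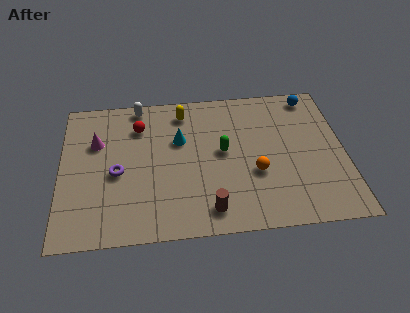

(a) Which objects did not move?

the red sphere and the magenta cone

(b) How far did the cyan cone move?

2.2

The cyan cone moved from about (3.2, 5.0) to (5.3, 5.5), a distance of √(2.1² + 0.5²) ≈ 2.2.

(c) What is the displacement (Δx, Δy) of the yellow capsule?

(-1.3, 1.4)

The yellow capsule started near (6.8, 5.8) and ended near (5.5, 7.2).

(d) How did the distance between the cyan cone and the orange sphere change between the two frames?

-4.3

The distance was about 8.3 in the first image and 4.0 in the second, so they moved 4.3 units closer together.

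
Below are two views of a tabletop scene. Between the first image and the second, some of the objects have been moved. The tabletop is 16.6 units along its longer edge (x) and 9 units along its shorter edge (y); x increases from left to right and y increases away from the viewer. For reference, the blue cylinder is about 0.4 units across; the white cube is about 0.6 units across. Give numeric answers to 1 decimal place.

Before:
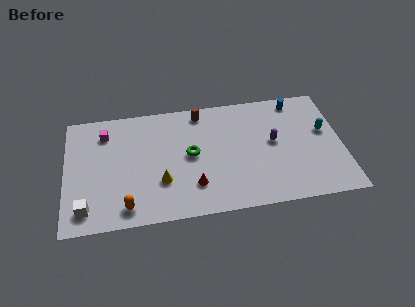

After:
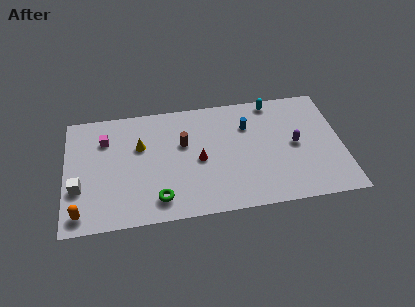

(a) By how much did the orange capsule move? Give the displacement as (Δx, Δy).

(-2.7, -0.1)

The orange capsule was at about (3.6, 1.3) and moved to about (0.9, 1.2).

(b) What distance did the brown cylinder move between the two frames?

2.5

From (8.2, 7.9) to (7.1, 5.6), the brown cylinder covered √(1.1² + 2.3²) ≈ 2.5 units.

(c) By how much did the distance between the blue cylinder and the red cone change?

-4.8

Before: roughly 8.5 units apart; after: 3.7. That's 4.8 units closer together.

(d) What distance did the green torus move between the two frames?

3.7

From (7.5, 4.7) to (5.5, 1.6), the green torus covered √(2.0² + 3.1²) ≈ 3.7 units.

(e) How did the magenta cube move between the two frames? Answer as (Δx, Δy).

(0.0, -0.5)

The magenta cube started near (2.4, 7.1) and ended near (2.4, 6.6).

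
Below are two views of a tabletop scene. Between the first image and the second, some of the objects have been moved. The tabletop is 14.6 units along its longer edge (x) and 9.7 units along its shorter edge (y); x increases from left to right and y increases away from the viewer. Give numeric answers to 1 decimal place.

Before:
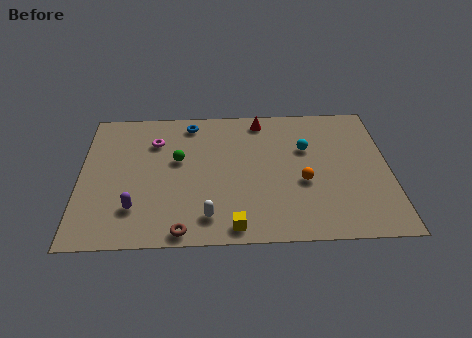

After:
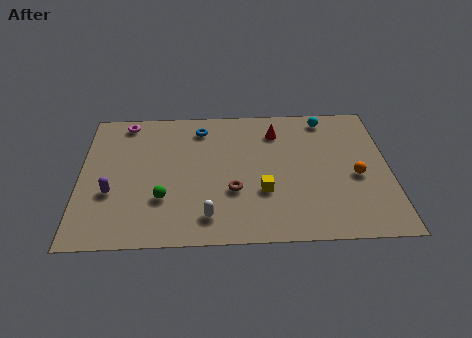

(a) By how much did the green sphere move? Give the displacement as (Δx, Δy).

(-0.7, -2.7)

The green sphere was at about (4.6, 5.7) and moved to about (3.9, 3.0).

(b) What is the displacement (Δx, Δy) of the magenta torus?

(-1.4, 1.5)

The magenta torus started near (3.5, 7.1) and ended near (2.1, 8.6).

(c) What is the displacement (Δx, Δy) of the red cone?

(0.7, -0.9)

The red cone started near (8.6, 8.5) and ended near (9.3, 7.6).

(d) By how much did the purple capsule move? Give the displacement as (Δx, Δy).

(-1.1, 1.1)

The purple capsule was at about (2.6, 2.4) and moved to about (1.5, 3.5).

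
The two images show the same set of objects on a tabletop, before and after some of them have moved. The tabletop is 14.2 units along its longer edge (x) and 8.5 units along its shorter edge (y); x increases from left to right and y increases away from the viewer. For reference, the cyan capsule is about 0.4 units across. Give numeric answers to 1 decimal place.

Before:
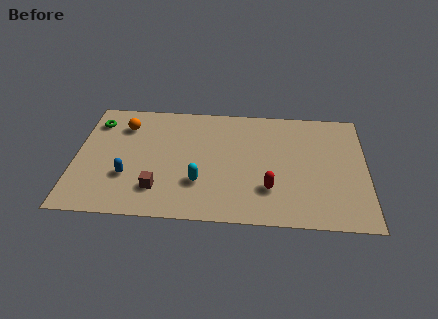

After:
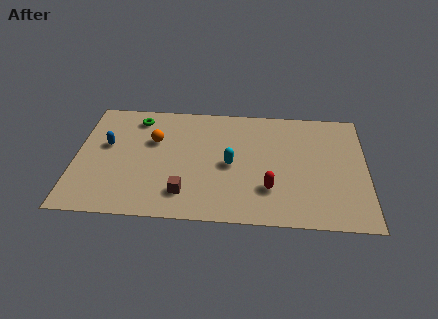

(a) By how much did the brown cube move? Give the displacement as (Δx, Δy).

(1.3, -0.2)

The brown cube was at about (4.1, 2.0) and moved to about (5.4, 1.8).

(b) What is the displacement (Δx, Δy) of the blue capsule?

(-1.1, 2.2)

The blue capsule started near (2.6, 2.8) and ended near (1.5, 5.0).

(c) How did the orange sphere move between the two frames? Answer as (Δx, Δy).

(1.5, -1.0)

The orange sphere started near (2.3, 6.5) and ended near (3.8, 5.5).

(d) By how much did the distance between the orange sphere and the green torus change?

+0.4

They were about 1.4 units apart before and 1.8 after — 0.4 units further apart.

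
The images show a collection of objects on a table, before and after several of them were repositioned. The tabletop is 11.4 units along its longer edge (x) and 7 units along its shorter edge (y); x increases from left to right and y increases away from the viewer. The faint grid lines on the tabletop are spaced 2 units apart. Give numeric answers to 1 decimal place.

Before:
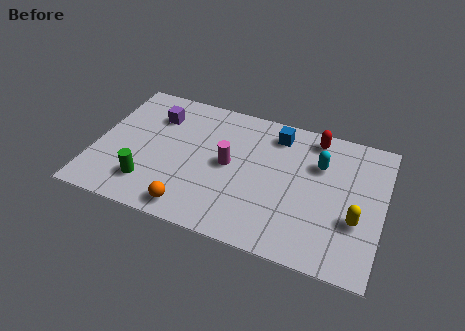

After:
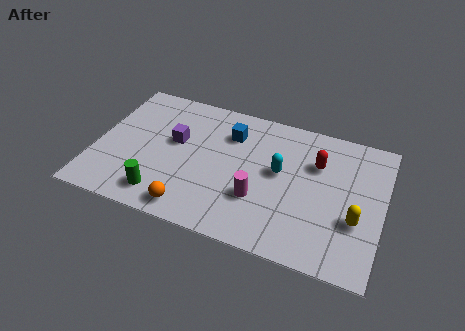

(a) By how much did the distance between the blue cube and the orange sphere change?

-1.3

Before: roughly 5.7 units apart; after: 4.4. That's 1.3 units closer together.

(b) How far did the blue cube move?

1.9

The blue cube was near (7.0, 5.8) before and (5.2, 5.2) after, so it travelled √(1.8² + 0.6²) ≈ 1.9 units.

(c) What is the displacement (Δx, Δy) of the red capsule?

(0.2, -1.3)

The red capsule started near (8.5, 6.1) and ended near (8.7, 4.8).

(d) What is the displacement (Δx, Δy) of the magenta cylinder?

(1.3, -1.3)

The magenta cylinder was at about (5.3, 3.6) and moved to about (6.6, 2.3).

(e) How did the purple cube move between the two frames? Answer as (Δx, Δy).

(0.9, -1.1)

From the two frames, the purple cube sits at roughly (2.2, 5.2) before and (3.1, 4.1) after.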